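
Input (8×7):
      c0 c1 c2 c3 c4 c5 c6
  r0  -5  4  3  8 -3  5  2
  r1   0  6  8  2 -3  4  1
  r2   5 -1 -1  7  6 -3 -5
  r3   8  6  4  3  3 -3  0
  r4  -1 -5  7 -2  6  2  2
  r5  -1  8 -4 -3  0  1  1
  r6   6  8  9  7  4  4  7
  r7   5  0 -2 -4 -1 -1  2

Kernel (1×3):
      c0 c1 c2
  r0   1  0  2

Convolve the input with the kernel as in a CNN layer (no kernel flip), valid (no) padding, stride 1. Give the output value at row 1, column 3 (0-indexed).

10

The receptive field on the input at this output position is [2 -3 4]. Elementwise product with the kernel and sum: 2·1 + 4·2.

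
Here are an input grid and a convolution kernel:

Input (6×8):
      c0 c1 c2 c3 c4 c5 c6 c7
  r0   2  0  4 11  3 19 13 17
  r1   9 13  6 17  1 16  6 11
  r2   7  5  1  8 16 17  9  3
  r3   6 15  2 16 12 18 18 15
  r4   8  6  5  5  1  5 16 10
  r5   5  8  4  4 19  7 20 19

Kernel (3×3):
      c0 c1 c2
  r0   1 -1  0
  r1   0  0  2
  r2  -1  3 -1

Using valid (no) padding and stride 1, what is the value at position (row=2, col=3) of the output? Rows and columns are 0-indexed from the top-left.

The receptive field on the input at this output position is [8 16 17 / 16 12 18 / 5 1 5]. Elementwise product with the kernel and sum: 8·1 + 16·-1 + 18·2 + 5·-1 + 1·3 + 5·-1.

21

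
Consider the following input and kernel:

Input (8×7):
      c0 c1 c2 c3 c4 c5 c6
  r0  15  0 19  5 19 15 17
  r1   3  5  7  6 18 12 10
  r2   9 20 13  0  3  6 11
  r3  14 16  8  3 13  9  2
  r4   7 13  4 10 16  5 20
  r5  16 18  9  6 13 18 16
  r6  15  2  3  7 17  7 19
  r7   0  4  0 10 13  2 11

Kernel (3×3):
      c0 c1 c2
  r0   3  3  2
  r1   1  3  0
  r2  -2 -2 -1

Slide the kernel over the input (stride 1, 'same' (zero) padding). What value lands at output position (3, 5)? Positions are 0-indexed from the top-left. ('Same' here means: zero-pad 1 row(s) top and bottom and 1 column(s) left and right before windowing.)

The receptive field on the zero-padded input at this output position is [3 6 11 / 13 9 2 / 16 5 20]. Elementwise product with the kernel and sum: 3·3 + 6·3 + 11·2 + 13·1 + 9·3 + 16·-2 + 5·-2 + 20·-1.

27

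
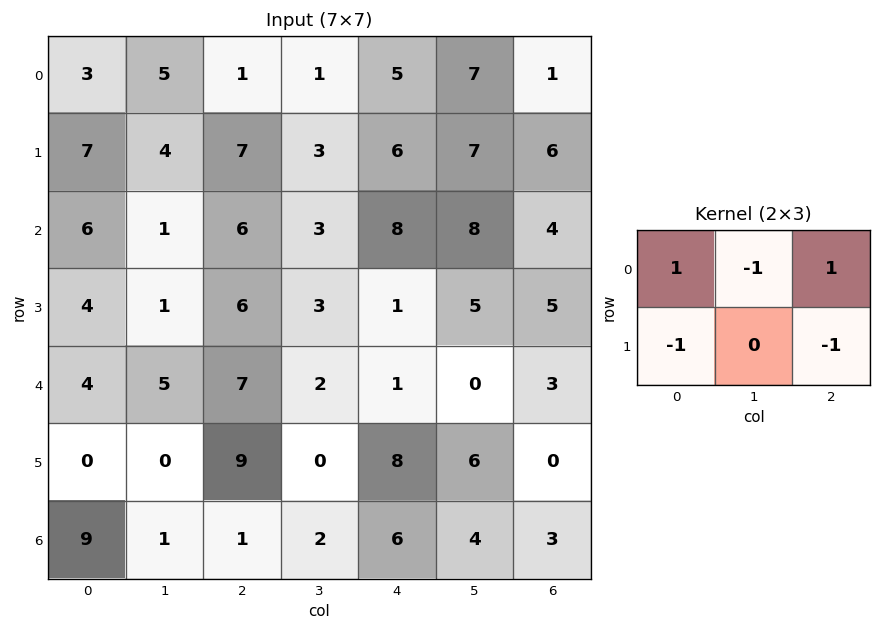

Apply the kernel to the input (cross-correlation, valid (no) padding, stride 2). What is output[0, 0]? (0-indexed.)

The receptive field on the input at this output position is [3 5 1 / 7 4 7]. Elementwise product with the kernel and sum: 3·1 + 5·-1 + 1·1 + 7·-1 + 7·-1.

-15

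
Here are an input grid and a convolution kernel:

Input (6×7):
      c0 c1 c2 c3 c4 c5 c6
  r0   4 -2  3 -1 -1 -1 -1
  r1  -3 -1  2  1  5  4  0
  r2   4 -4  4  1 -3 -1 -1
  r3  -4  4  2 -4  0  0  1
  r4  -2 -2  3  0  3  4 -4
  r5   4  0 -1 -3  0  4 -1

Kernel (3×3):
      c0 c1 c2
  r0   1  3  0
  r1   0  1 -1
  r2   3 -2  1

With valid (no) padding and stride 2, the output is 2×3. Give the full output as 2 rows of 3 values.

19 3 -8
-5 15 -10

Output[0,0]: The receptive field on the input at this output position is [4 -2 3 / -3 -1 2 / 4 -4 4]. Elementwise product with the kernel and sum: 4·1 + -2·3 + -1·1 + 2·-1 + 4·3 + -4·-2 + 4·1.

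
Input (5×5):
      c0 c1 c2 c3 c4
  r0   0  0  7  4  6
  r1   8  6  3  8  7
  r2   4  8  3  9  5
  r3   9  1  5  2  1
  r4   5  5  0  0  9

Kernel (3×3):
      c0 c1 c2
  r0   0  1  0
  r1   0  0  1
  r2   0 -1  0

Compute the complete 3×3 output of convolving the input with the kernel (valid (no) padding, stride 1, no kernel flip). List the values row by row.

-5 12 2
8 7 11
8 5 10

Output[0,0]: The receptive field on the input at this output position is [0 0 7 / 8 6 3 / 4 8 3]. Elementwise product with the kernel and sum: 0·1 + 3·1 + 8·-1.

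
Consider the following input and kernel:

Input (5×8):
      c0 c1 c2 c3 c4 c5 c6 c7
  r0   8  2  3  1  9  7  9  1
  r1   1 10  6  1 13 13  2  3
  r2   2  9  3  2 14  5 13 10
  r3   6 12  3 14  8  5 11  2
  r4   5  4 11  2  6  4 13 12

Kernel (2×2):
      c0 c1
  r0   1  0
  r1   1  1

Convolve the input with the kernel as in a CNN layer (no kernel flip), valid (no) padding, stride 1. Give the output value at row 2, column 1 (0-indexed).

The receptive field on the input at this output position is [9 3 / 12 3]. Elementwise product with the kernel and sum: 9·1 + 12·1 + 3·1.

24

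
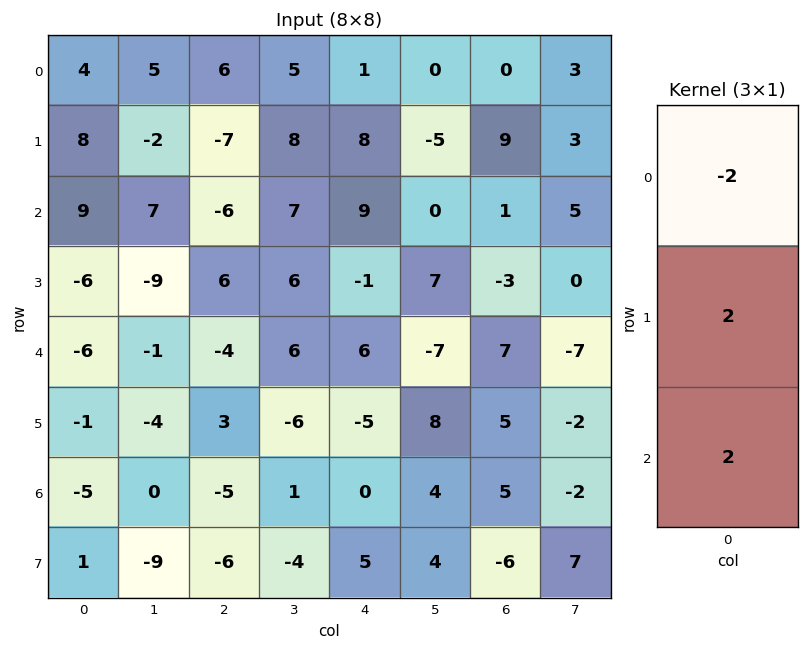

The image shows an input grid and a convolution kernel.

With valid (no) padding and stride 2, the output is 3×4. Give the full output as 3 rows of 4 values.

26 -38 32 20
-42 16 -8 6
0 4 -22 6

Output[0,0]: The receptive field on the input at this output position is [4 / 8 / 9]. Elementwise product with the kernel and sum: 4·-2 + 8·2 + 9·2.
Output[0,1]: The receptive field on the input at this output position is [6 / -7 / -6]. Elementwise product with the kernel and sum: 6·-2 + -7·2 + -6·2.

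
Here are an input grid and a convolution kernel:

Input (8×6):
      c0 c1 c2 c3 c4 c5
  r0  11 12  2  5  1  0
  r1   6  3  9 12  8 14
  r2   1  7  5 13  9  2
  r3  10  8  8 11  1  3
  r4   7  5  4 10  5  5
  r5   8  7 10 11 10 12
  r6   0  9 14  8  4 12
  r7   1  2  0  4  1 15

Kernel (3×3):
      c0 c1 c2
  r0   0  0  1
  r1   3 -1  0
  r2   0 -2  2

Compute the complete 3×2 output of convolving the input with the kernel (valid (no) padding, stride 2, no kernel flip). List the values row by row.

Output[0,0]: The receptive field on the input at this output position is [11 12 2 / 6 3 9 / 1 7 5]. Elementwise product with the kernel and sum: 2·1 + 6·3 + 3·-1 + 7·-2 + 5·2.

13 8
25 12
31 16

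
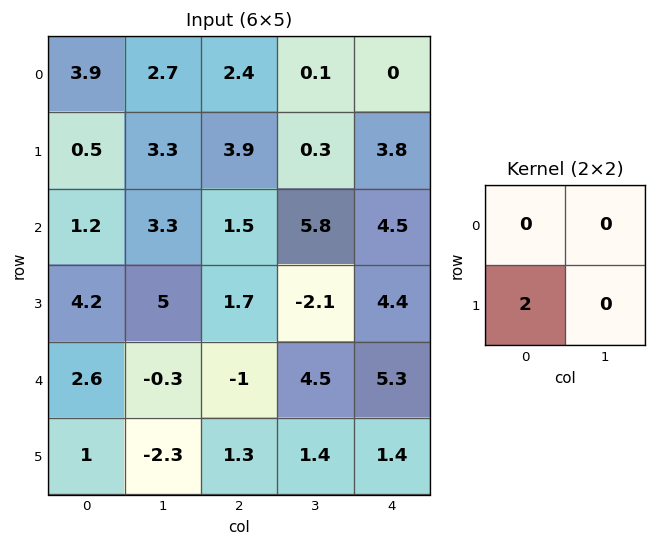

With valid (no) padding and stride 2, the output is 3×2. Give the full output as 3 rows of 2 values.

Output[0,0]: The receptive field on the input at this output position is [3.9 2.7 / 0.5 3.3]. Elementwise product with the kernel and sum: 0.5·2.

1 7.8
8.4 3.4
2 2.6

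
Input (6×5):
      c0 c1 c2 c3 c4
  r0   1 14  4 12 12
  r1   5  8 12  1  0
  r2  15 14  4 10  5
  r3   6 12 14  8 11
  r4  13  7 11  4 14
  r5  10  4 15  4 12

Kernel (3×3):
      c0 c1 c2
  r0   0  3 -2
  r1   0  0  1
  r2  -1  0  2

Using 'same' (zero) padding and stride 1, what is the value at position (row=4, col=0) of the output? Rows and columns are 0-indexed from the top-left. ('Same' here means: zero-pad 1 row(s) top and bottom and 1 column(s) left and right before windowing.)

9

The receptive field on the zero-padded input at this output position is [0 6 12 / 0 13 7 / 0 10 4]. Elementwise product with the kernel and sum: 6·3 + 12·-2 + 7·1 + 0·-1 + 4·2.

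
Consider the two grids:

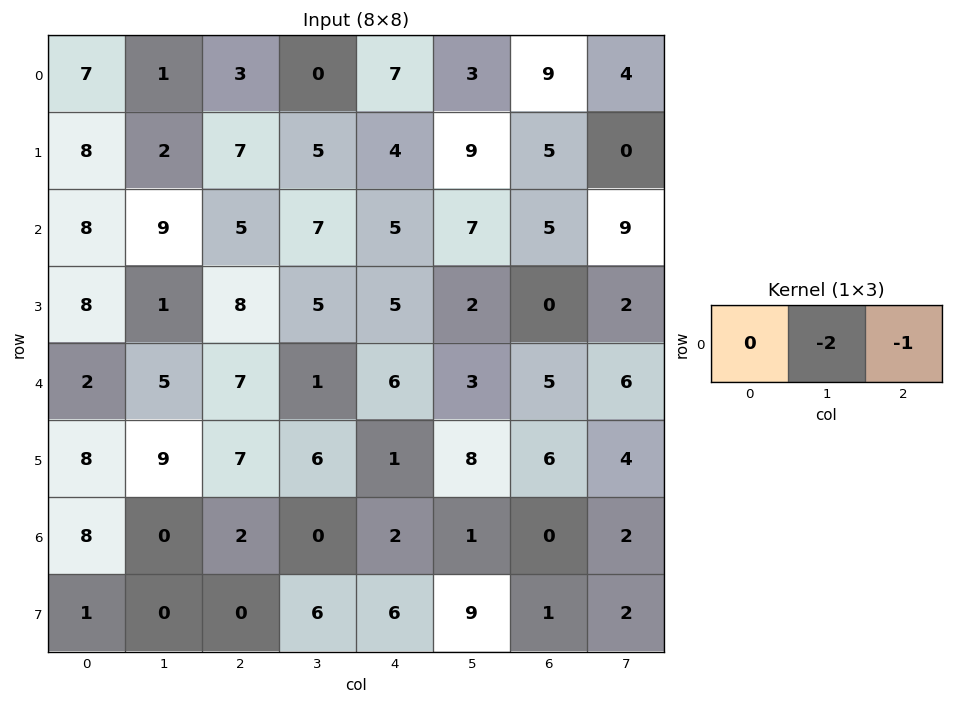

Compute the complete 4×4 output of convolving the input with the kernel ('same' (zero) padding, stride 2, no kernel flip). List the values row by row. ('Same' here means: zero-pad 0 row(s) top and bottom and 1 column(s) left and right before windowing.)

-15 -6 -17 -22
-25 -17 -17 -19
-9 -15 -15 -16
-16 -4 -5 -2

Output[0,0]: The receptive field on the zero-padded input at this output position is [0 7 1]. Elementwise product with the kernel and sum: 7·-2 + 1·-1.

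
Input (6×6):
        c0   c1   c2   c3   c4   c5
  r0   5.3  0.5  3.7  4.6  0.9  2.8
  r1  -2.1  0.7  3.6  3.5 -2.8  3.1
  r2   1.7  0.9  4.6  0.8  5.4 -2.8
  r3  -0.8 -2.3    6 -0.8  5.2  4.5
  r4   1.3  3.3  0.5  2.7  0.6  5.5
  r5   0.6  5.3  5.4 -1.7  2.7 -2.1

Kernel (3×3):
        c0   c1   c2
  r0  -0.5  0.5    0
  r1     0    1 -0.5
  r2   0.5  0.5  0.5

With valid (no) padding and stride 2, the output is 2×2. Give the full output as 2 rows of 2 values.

0.1 10.75
-3.15 -3.4

Output[0,0]: The receptive field on the input at this output position is [5.3 0.5 3.7 / -2.1 0.7 3.6 / 1.7 0.9 4.6]. Elementwise product with the kernel and sum: 5.3·-0.5 + 0.5·0.5 + 0.7·1 + 3.6·-0.5 + 1.7·0.5 + 0.9·0.5 + 4.6·0.5.
Output[0,1]: The receptive field on the input at this output position is [3.7 4.6 0.9 / 3.6 3.5 -2.8 / 4.6 0.8 5.4]. Elementwise product with the kernel and sum: 3.7·-0.5 + 4.6·0.5 + 3.5·1 + -2.8·-0.5 + 4.6·0.5 + 0.8·0.5 + 5.4·0.5.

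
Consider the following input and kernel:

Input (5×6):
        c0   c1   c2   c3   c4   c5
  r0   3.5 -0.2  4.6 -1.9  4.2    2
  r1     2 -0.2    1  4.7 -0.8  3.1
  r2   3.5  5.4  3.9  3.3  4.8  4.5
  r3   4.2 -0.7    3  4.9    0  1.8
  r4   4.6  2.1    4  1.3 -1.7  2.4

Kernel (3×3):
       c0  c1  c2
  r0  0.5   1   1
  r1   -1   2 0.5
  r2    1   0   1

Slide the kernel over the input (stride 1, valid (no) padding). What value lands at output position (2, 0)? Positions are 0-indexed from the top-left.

The receptive field on the input at this output position is [3.5 5.4 3.9 / 4.2 -0.7 3 / 4.6 2.1 4]. Elementwise product with the kernel and sum: 3.5·0.5 + 5.4·1 + 3.9·1 + 4.2·-1 + -0.7·2 + 3·0.5 + 4.6·1 + 4·1.

15.55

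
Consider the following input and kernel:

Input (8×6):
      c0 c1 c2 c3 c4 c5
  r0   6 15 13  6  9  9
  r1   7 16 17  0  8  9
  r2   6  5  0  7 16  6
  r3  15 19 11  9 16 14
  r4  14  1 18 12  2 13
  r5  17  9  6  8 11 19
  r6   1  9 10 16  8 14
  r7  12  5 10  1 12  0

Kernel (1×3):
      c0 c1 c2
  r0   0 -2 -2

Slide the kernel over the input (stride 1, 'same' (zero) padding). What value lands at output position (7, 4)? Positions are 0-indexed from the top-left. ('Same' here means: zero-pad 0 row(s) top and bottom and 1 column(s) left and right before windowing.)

-24

The receptive field on the zero-padded input at this output position is [1 12 0]. Elementwise product with the kernel and sum: 12·-2 + 0·-2.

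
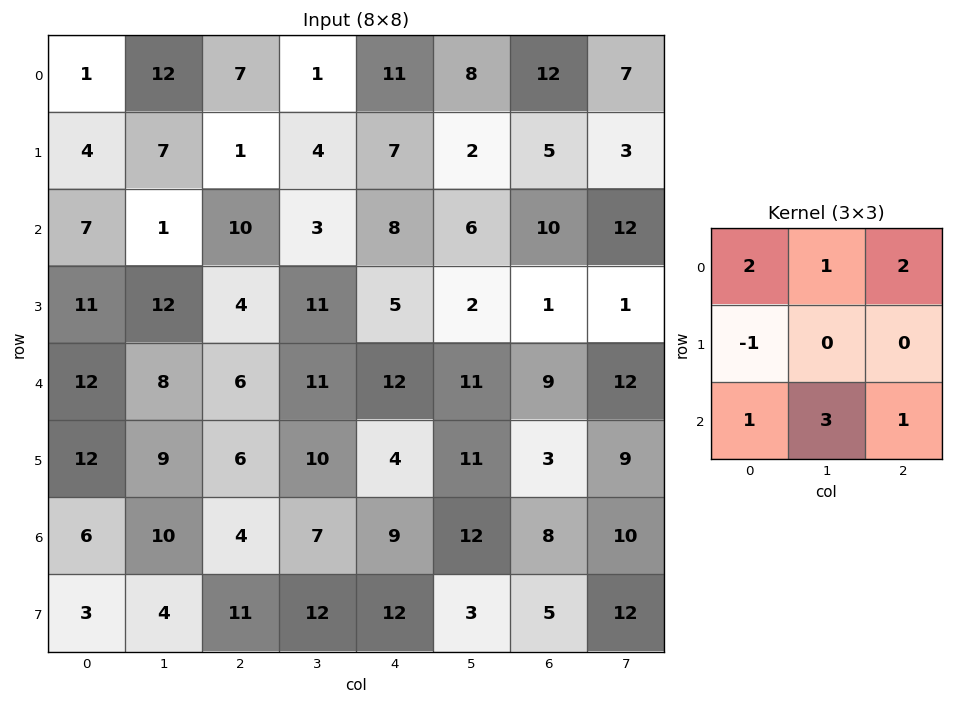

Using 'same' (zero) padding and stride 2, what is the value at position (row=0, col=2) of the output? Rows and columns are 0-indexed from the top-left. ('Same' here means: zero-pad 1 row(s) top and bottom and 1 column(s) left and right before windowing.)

The receptive field on the zero-padded input at this output position is [0 0 0 / 1 11 8 / 4 7 2]. Elementwise product with the kernel and sum: 0·2 + 0·1 + 0·2 + 1·-1 + 4·1 + 7·3 + 2·1.

26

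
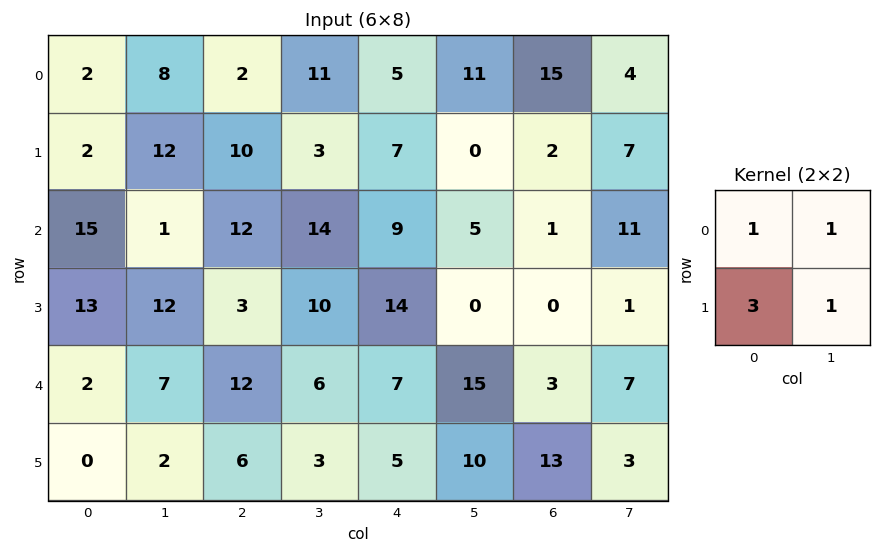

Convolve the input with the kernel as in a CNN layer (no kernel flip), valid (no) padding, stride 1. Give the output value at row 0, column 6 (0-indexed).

32

The receptive field on the input at this output position is [15 4 / 2 7]. Elementwise product with the kernel and sum: 15·1 + 4·1 + 2·3 + 7·1.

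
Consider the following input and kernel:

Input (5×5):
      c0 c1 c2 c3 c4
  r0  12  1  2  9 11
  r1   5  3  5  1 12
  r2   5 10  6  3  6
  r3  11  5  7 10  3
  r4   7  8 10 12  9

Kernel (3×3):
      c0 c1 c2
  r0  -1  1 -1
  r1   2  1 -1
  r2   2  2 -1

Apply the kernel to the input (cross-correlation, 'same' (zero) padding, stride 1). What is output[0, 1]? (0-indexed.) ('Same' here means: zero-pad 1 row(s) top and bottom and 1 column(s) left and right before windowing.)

34

The receptive field on the zero-padded input at this output position is [0 0 0 / 12 1 2 / 5 3 5]. Elementwise product with the kernel and sum: 0·-1 + 0·1 + 0·-1 + 12·2 + 1·1 + 2·-1 + 5·2 + 3·2 + 5·-1.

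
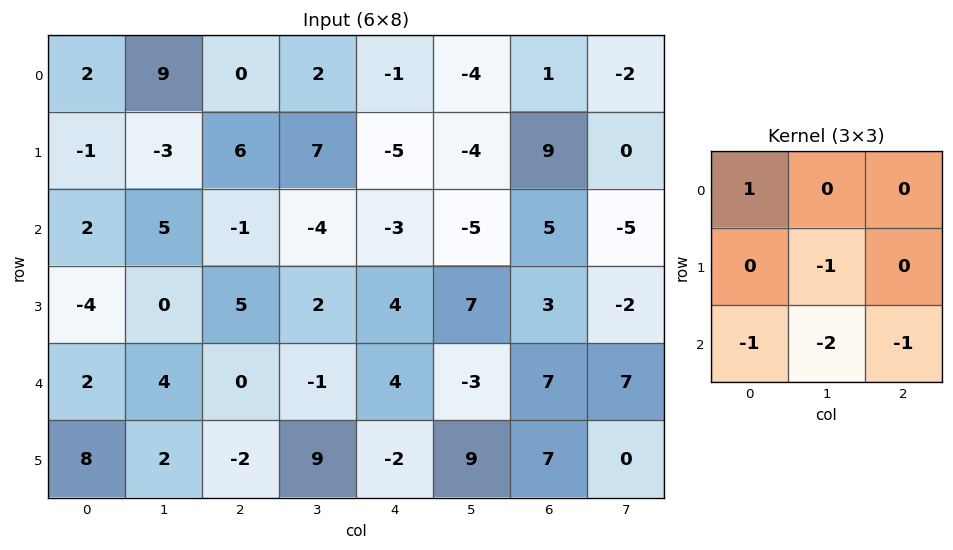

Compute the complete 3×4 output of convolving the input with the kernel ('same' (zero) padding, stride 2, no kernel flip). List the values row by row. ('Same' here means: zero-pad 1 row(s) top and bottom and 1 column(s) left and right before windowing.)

Output[0,0]: The receptive field on the zero-padded input at this output position is [0 0 0 / 0 2 9 / 0 -1 -3]. Elementwise product with the kernel and sum: 0·1 + 2·-1 + 0·-1 + -1·-2 + -3·-1.

3 -16 8 -15
6 -14 -7 -20
-20 -7 -16 -23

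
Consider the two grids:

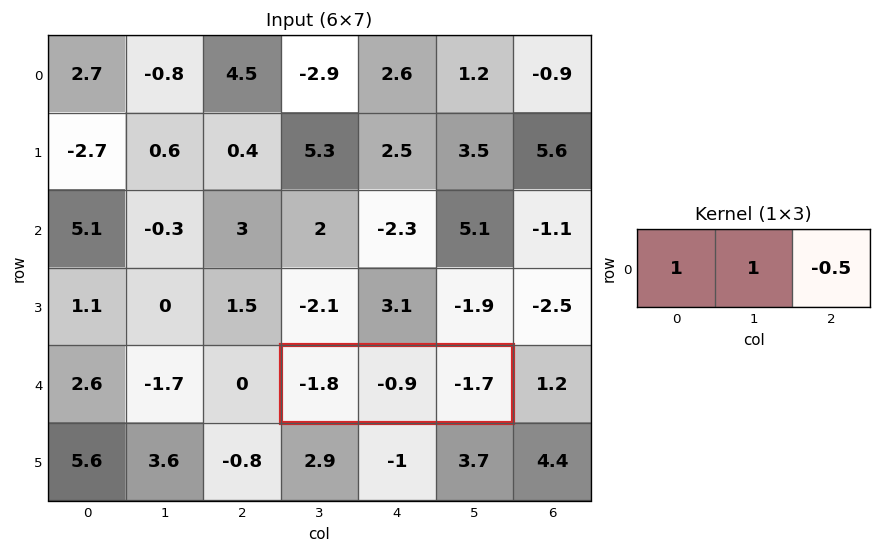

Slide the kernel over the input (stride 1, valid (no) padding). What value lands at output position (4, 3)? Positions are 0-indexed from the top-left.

The receptive field on the input at this output position is [-1.8 -0.9 -1.7]. Elementwise product with the kernel and sum: -1.8·1 + -0.9·1 + -1.7·-0.5.

-1.85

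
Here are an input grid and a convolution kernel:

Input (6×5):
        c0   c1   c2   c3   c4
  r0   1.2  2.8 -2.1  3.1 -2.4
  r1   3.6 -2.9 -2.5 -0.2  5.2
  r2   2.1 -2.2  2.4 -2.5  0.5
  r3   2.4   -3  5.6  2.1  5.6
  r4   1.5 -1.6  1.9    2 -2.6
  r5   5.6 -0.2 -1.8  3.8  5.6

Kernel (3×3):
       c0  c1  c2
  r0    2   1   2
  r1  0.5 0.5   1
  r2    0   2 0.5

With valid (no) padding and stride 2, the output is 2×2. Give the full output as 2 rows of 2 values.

-4.35 -6.8
9.85 15.45

Output[0,0]: The receptive field on the input at this output position is [1.2 2.8 -2.1 / 3.6 -2.9 -2.5 / 2.1 -2.2 2.4]. Elementwise product with the kernel and sum: 1.2·2 + 2.8·1 + -2.1·2 + 3.6·0.5 + -2.9·0.5 + -2.5·1 + -2.2·2 + 2.4·0.5.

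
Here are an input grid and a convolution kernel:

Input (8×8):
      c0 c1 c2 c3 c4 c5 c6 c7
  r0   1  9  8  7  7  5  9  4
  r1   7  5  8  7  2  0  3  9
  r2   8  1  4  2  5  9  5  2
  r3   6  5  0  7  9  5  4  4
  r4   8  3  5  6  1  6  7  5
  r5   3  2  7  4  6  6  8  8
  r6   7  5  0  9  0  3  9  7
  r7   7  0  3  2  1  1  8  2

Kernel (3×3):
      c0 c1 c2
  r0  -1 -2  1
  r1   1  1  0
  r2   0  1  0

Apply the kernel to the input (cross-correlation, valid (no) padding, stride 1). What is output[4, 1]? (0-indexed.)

The receptive field on the input at this output position is [3 5 6 / 2 7 4 / 5 0 9]. Elementwise product with the kernel and sum: 3·-1 + 5·-2 + 6·1 + 2·1 + 7·1 + 0·1.

2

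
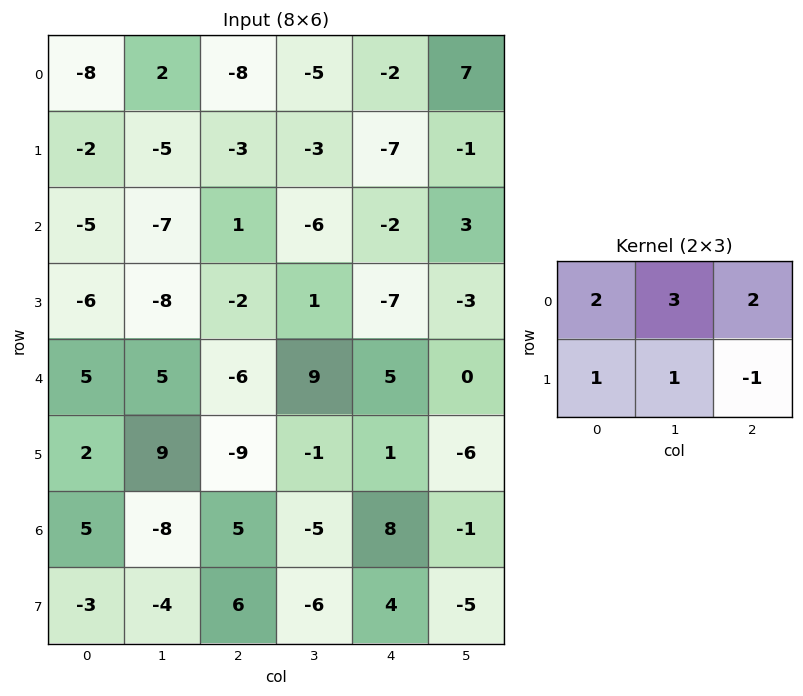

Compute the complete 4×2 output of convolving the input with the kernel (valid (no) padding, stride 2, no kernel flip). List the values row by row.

Output[0,0]: The receptive field on the input at this output position is [-8 2 -8 / -2 -5 -3]. Elementwise product with the kernel and sum: -8·2 + 2·3 + -8·2 + -2·1 + -5·1 + -3·-1.

-30 -34
-41 -14
33 14
-17 7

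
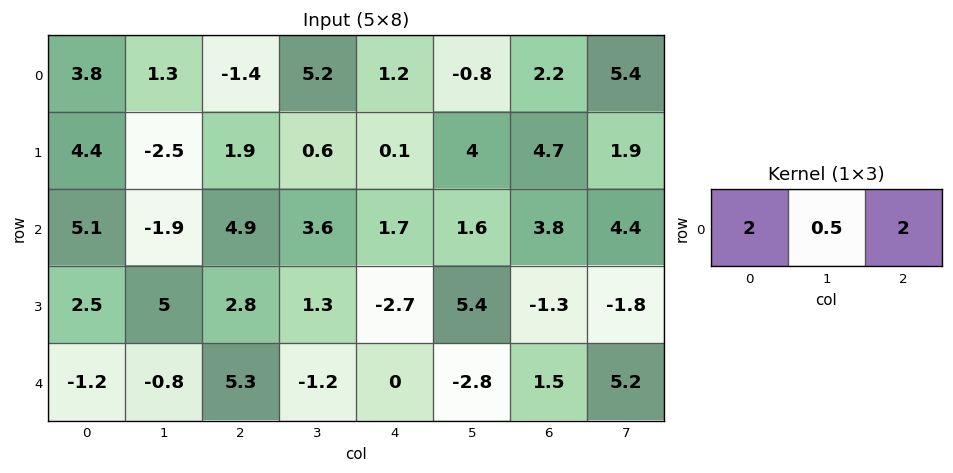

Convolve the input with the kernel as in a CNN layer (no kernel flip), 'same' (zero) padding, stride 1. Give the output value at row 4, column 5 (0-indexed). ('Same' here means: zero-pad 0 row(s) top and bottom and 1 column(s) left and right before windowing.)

The receptive field on the zero-padded input at this output position is [0 -2.8 1.5]. Elementwise product with the kernel and sum: 0·2 + -2.8·0.5 + 1.5·2.

1.6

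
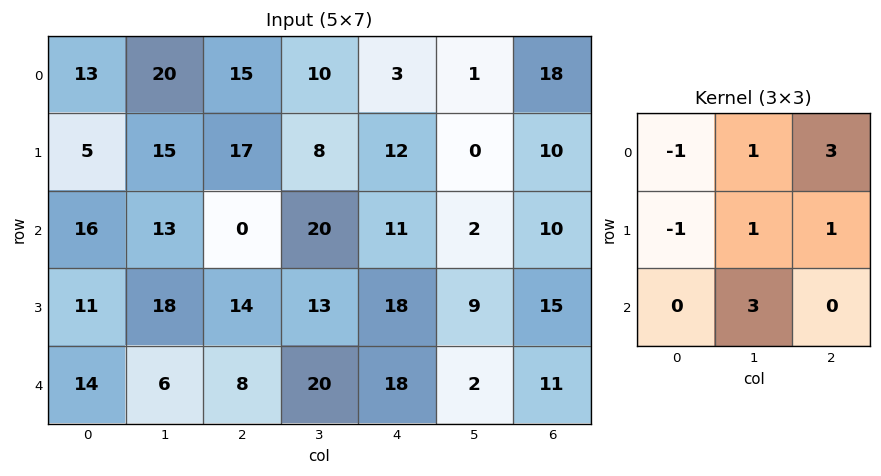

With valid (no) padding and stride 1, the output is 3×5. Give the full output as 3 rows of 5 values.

Output[0,0]: The receptive field on the input at this output position is [13 20 15 / 5 15 17 / 16 13 0]. Elementwise product with the kernel and sum: 13·-1 + 20·1 + 15·3 + 5·-1 + 15·1 + 17·1 + 13·3.

118 35 67 33 56
112 75 97 51 46
36 80 130 65 33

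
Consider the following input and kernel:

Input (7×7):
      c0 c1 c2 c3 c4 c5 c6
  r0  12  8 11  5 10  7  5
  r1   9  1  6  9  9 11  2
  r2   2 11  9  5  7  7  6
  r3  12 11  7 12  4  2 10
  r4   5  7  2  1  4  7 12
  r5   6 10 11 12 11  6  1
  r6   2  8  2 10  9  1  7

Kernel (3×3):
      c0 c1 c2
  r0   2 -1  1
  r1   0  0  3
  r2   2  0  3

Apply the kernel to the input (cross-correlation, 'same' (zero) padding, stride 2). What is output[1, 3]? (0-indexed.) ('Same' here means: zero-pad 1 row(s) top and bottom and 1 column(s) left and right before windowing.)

24

The receptive field on the zero-padded input at this output position is [11 2 0 / 7 6 0 / 2 10 0]. Elementwise product with the kernel and sum: 11·2 + 2·-1 + 0·1 + 0·3 + 2·2 + 0·3.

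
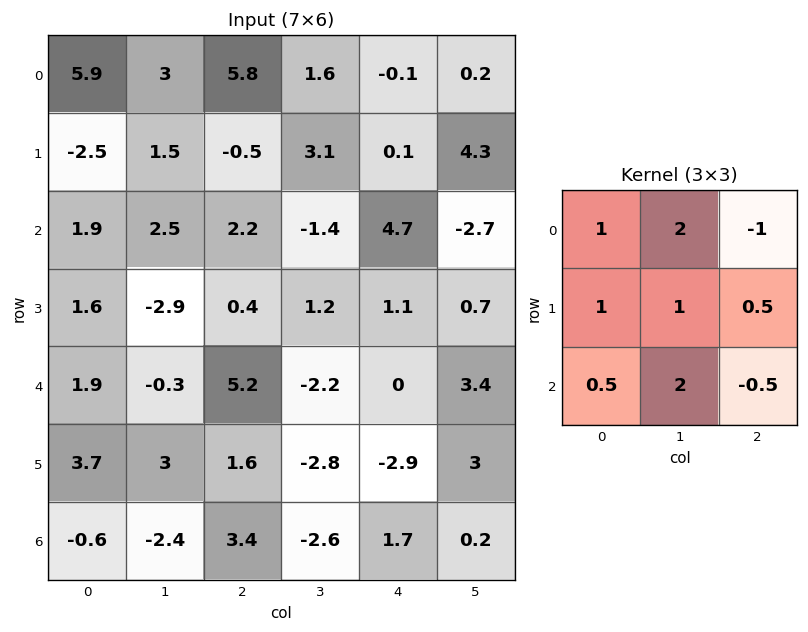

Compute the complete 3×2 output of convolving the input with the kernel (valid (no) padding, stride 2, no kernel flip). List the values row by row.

Output[0,0]: The receptive field on the input at this output position is [5.9 3 5.8 / -2.5 1.5 -0.5 / 1.9 2.5 2.2]. Elementwise product with the kernel and sum: 5.9·1 + 3·2 + 5.8·-1 + -2.5·1 + 1.5·1 + -0.5·0.5 + 1.9·0.5 + 2.5·2 + 2.2·-0.5.

9.7 7.7
1.35 -4.95
-3.2 -6.2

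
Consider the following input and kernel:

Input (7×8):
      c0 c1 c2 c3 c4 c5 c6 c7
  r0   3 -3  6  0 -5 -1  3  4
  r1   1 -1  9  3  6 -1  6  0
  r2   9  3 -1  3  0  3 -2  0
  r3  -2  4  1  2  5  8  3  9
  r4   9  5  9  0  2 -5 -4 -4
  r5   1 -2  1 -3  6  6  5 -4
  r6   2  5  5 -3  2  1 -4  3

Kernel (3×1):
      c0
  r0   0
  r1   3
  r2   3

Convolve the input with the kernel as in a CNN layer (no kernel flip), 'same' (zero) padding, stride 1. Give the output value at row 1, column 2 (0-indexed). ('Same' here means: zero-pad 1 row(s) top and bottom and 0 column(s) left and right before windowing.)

The receptive field on the zero-padded input at this output position is [6 / 9 / -1]. Elementwise product with the kernel and sum: 9·3 + -1·3.

24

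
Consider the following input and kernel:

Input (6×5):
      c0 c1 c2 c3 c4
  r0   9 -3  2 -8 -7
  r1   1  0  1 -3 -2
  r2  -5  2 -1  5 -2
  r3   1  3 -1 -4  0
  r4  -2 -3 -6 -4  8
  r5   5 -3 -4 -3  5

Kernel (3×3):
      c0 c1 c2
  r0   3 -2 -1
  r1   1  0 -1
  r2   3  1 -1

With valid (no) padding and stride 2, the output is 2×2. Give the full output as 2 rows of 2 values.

19 36
-19 -42

Output[0,0]: The receptive field on the input at this output position is [9 -3 2 / 1 0 1 / -5 2 -1]. Elementwise product with the kernel and sum: 9·3 + -3·-2 + 2·-1 + 1·1 + 1·-1 + -5·3 + 2·1 + -1·-1.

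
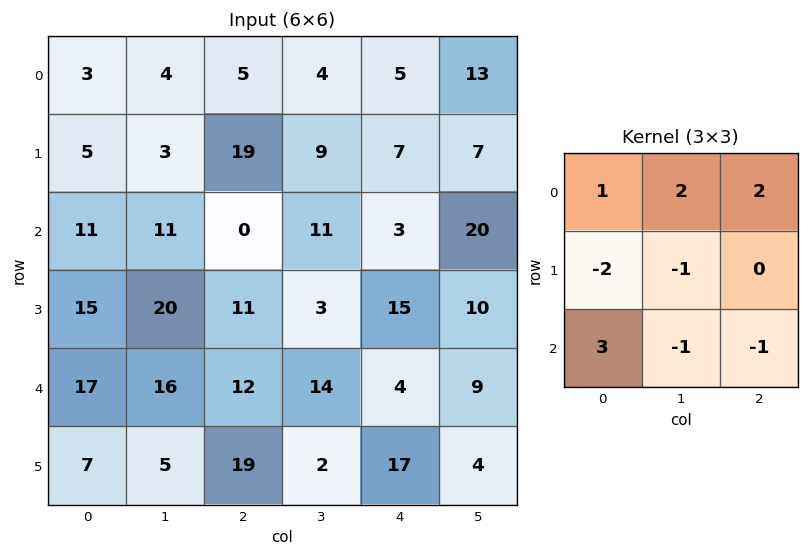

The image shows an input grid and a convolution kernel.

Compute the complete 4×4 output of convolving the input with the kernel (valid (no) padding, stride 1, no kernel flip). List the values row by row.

Output[0,0]: The receptive field on the input at this output position is [3 4 5 / 5 3 19 / 11 11 0]. Elementwise product with the kernel and sum: 3·1 + 4·2 + 5·2 + 5·-2 + 3·-1 + 11·3 + 11·-1 + 0·-1.
Output[0,1]: The receptive field on the input at this output position is [4 5 4 / 3 19 9 / 11 0 11]. Elementwise product with the kernel and sum: 4·1 + 5·2 + 4·2 + 3·-2 + 19·-1 + 11·3 + 0·-1 + 11·-1.

30 19 -38 25
30 83 55 -4
6 4 21 65
24 -2 47 6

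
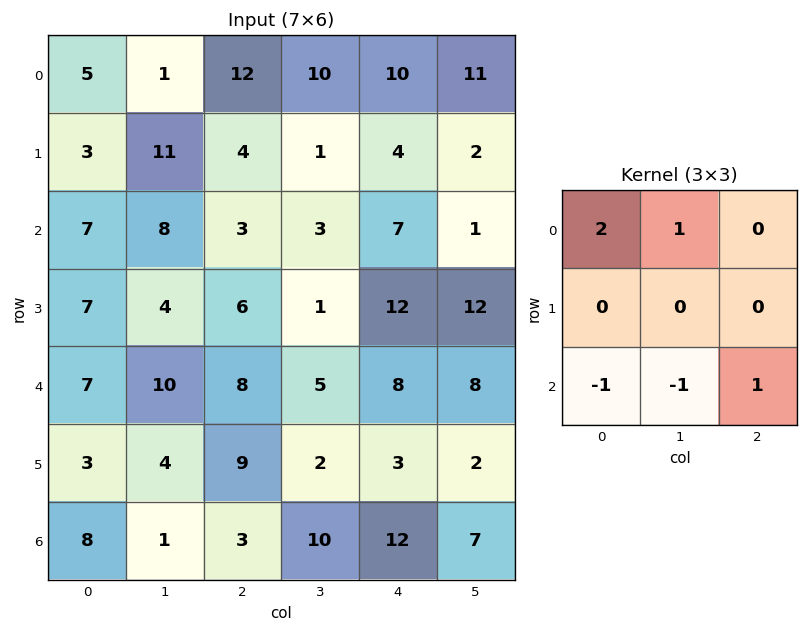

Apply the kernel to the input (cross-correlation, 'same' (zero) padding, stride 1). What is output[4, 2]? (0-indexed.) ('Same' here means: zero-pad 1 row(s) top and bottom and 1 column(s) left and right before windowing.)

The receptive field on the zero-padded input at this output position is [4 6 1 / 10 8 5 / 4 9 2]. Elementwise product with the kernel and sum: 4·2 + 6·1 + 4·-1 + 9·-1 + 2·1.

3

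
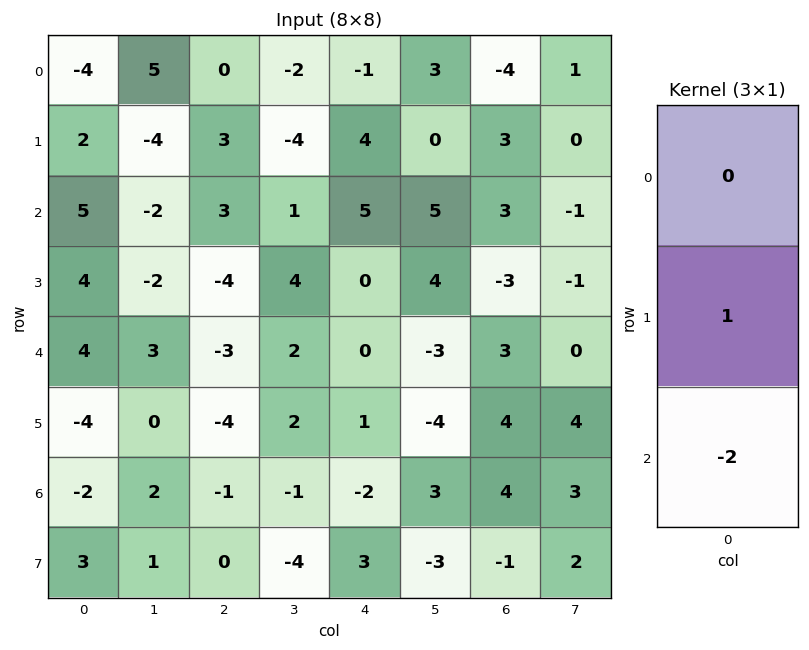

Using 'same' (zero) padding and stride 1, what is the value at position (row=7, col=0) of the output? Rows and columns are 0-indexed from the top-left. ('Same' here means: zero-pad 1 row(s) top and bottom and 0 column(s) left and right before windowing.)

The receptive field on the zero-padded input at this output position is [-2 / 3 / 0]. Elementwise product with the kernel and sum: 3·1 + 0·-2.

3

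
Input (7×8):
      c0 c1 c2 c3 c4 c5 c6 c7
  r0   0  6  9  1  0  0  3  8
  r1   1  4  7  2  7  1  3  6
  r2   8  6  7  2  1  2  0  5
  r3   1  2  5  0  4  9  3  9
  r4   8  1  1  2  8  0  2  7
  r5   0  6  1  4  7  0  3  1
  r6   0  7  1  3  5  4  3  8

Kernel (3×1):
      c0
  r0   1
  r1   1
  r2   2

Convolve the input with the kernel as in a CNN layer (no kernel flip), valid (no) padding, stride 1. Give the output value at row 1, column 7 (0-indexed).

29

The receptive field on the input at this output position is [6 / 5 / 9]. Elementwise product with the kernel and sum: 6·1 + 5·1 + 9·2.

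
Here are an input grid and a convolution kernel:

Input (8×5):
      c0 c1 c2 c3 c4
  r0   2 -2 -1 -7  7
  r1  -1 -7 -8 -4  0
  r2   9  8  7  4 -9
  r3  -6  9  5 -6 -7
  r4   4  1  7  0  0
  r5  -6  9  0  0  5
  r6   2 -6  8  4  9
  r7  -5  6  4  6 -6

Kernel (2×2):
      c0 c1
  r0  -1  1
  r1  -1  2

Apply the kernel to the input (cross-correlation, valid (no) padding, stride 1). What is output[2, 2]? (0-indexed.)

The receptive field on the input at this output position is [7 4 / 5 -6]. Elementwise product with the kernel and sum: 7·-1 + 4·1 + 5·-1 + -6·2.

-20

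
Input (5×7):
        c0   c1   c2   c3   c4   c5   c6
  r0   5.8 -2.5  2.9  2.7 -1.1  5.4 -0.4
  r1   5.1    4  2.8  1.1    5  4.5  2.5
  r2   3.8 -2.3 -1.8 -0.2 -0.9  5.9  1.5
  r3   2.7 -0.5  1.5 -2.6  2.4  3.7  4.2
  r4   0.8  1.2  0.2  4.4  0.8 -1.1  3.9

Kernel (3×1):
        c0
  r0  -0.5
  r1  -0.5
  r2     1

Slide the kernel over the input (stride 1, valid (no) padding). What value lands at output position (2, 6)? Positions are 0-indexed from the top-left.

The receptive field on the input at this output position is [1.5 / 4.2 / 3.9]. Elementwise product with the kernel and sum: 1.5·-0.5 + 4.2·-0.5 + 3.9·1.

1.05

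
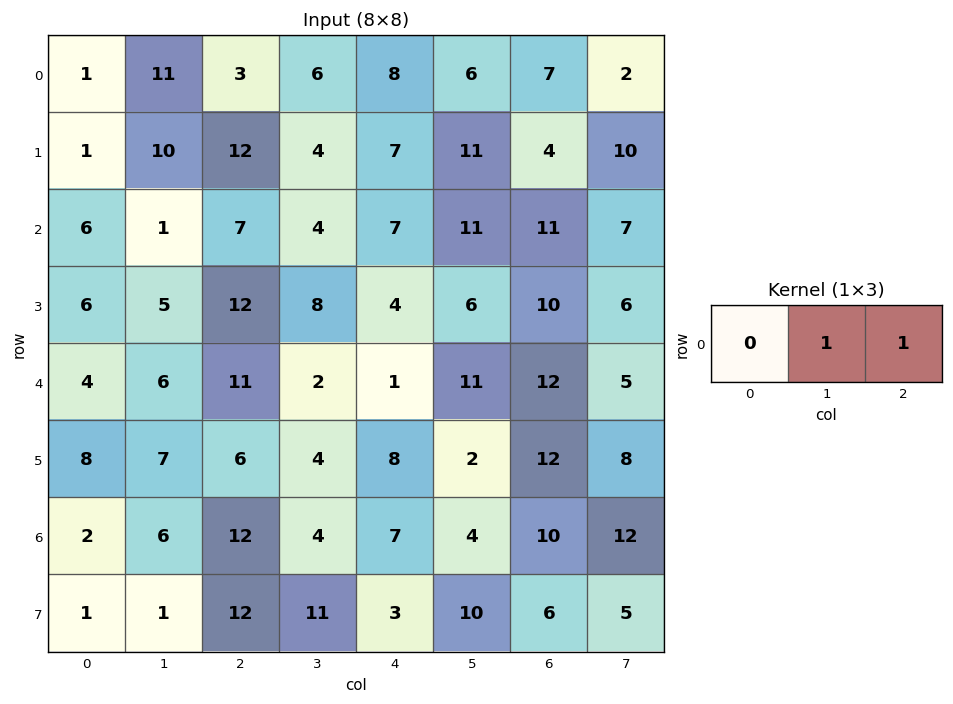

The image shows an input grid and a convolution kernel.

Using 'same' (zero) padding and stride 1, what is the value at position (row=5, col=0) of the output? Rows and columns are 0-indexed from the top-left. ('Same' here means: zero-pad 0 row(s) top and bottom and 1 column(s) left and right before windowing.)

The receptive field on the zero-padded input at this output position is [0 8 7]. Elementwise product with the kernel and sum: 8·1 + 7·1.

15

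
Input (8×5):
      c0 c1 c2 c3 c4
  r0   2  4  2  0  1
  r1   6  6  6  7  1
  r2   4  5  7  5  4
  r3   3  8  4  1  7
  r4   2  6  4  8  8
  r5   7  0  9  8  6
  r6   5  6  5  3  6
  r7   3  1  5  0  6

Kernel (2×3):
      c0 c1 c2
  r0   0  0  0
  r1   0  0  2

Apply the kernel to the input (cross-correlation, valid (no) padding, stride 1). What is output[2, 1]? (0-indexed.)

2

The receptive field on the input at this output position is [5 7 5 / 8 4 1]. Elementwise product with the kernel and sum: 1·2.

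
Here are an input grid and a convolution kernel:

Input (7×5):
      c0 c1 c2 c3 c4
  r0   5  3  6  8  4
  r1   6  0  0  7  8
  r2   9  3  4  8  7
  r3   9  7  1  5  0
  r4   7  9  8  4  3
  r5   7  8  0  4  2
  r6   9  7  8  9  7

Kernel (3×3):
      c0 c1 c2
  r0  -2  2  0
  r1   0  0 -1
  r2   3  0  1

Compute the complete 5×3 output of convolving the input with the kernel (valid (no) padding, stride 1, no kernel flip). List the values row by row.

27 16 15
12 18 10
16 28 35
9 12 7
39 24 21

Output[0,0]: The receptive field on the input at this output position is [5 3 6 / 6 0 0 / 9 3 4]. Elementwise product with the kernel and sum: 5·-2 + 3·2 + 0·-1 + 9·3 + 4·1.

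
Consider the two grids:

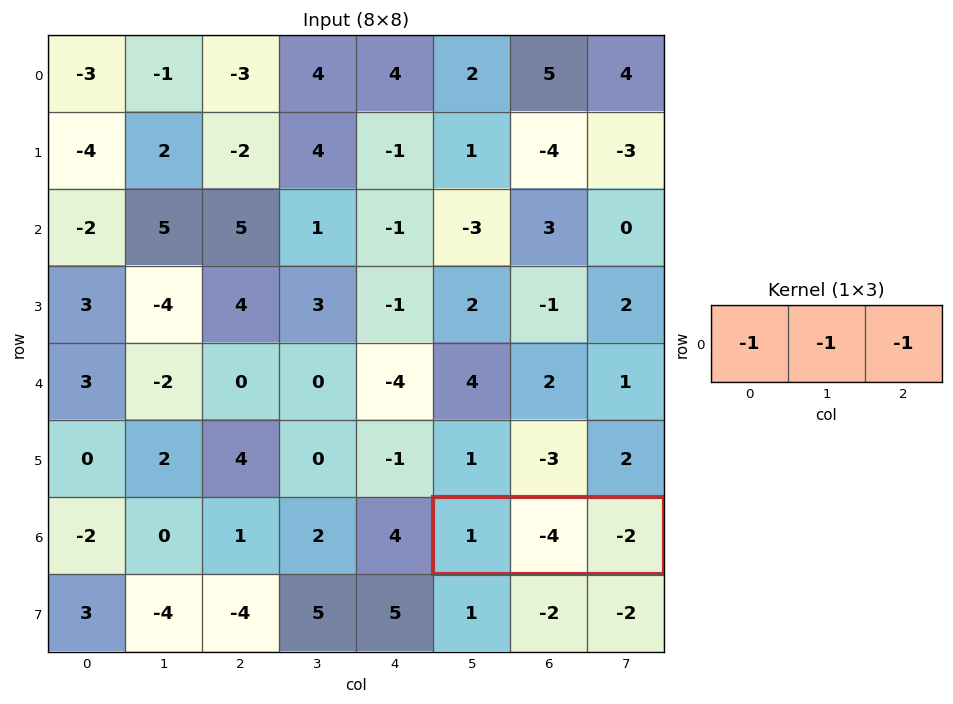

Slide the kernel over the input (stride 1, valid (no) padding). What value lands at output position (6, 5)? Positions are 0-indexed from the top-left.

The receptive field on the input at this output position is [1 -4 -2]. Elementwise product with the kernel and sum: 1·-1 + -4·-1 + -2·-1.

5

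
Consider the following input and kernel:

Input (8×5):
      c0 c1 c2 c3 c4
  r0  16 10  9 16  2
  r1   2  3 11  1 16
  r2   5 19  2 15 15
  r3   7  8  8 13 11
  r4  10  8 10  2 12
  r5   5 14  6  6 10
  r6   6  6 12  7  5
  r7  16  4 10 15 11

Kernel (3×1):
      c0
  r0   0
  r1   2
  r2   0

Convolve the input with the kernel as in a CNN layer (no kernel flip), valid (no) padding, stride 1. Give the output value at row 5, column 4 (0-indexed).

The receptive field on the input at this output position is [10 / 5 / 11]. Elementwise product with the kernel and sum: 5·2.

10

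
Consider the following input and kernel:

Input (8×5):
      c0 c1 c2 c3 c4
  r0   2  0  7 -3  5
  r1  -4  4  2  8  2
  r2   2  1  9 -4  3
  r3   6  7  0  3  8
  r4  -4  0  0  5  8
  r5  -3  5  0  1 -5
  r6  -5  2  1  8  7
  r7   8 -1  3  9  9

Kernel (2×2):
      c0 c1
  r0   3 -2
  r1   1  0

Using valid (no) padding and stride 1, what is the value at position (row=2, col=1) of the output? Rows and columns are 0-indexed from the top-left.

-8

The receptive field on the input at this output position is [1 9 / 7 0]. Elementwise product with the kernel and sum: 1·3 + 9·-2 + 7·1.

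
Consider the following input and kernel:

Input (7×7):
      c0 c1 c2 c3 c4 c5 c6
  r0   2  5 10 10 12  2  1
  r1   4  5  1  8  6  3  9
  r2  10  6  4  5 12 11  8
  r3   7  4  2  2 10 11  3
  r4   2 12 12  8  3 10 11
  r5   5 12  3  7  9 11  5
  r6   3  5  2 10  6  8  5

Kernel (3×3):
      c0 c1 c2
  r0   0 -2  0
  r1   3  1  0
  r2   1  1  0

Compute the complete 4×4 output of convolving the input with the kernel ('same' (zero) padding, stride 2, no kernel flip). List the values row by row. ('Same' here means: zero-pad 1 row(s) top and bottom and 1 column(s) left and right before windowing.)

Output[0,0]: The receptive field on the zero-padded input at this output position is [0 0 0 / 0 2 5 / 0 4 5]. Elementwise product with the kernel and sum: 0·-2 + 0·3 + 2·1 + 0·1 + 4·1.

6 31 56 19
9 26 27 37
-7 59 23 51
-7 11 18 19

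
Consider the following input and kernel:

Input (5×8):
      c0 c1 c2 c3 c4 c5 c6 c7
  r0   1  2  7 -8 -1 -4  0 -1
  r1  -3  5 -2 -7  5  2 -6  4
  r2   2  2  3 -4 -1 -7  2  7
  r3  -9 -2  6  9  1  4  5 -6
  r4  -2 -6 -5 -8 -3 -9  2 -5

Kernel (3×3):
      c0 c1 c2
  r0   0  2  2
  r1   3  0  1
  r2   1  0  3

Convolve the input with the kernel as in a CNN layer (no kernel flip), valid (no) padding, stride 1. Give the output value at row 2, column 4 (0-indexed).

The receptive field on the input at this output position is [-1 -7 2 / 1 4 5 / -3 -9 2]. Elementwise product with the kernel and sum: -7·2 + 2·2 + 1·3 + 5·1 + -3·1 + 2·3.

1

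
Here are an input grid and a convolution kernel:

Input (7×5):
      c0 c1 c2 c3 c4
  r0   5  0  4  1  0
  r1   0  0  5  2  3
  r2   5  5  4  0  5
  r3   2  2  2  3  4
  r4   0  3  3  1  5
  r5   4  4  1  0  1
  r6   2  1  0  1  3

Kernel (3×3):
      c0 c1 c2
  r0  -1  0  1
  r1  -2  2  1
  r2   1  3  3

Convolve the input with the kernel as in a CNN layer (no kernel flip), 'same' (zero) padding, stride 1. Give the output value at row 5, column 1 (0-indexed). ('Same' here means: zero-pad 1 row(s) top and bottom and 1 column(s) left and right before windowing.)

The receptive field on the zero-padded input at this output position is [0 3 3 / 4 4 1 / 2 1 0]. Elementwise product with the kernel and sum: 0·-1 + 3·1 + 4·-2 + 4·2 + 1·1 + 2·1 + 1·3 + 0·3.

9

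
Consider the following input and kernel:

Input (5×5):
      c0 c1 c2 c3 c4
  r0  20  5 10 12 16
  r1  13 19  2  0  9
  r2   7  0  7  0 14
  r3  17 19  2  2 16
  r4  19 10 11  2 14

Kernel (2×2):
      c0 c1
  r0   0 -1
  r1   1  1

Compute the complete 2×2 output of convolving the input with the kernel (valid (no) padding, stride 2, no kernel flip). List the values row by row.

27 -10
36 4

Output[0,0]: The receptive field on the input at this output position is [20 5 / 13 19]. Elementwise product with the kernel and sum: 5·-1 + 13·1 + 19·1.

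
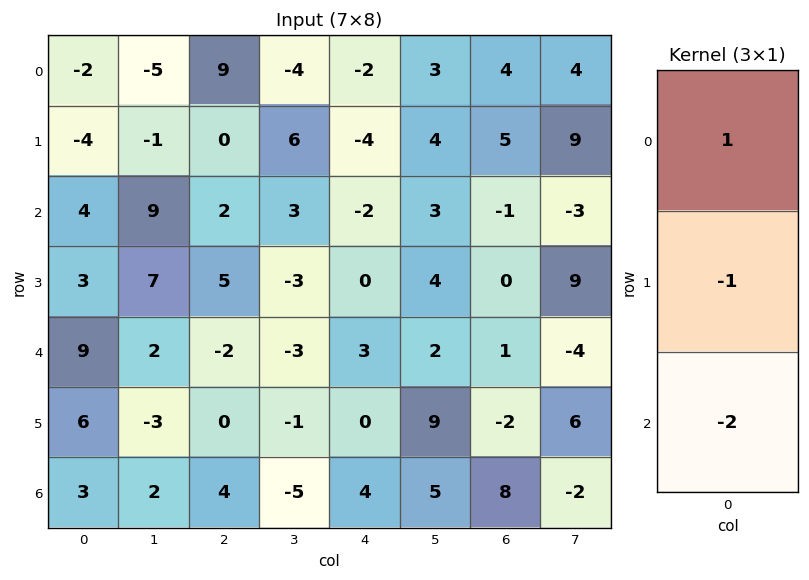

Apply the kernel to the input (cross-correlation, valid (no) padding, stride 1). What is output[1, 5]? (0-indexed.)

-7

The receptive field on the input at this output position is [4 / 3 / 4]. Elementwise product with the kernel and sum: 4·1 + 3·-1 + 4·-2.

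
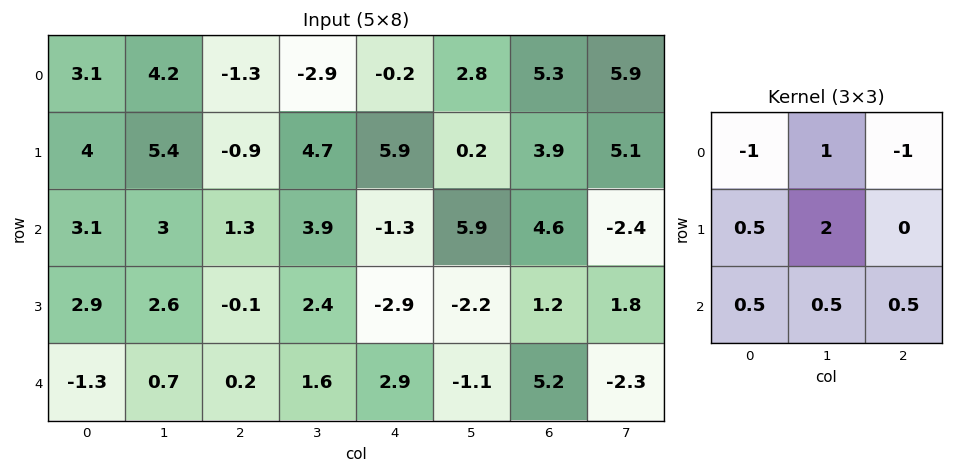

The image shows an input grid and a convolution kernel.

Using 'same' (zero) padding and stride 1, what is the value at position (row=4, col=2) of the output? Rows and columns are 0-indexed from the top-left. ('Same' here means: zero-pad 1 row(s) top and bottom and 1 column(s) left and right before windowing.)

-4.35

The receptive field on the zero-padded input at this output position is [2.6 -0.1 2.4 / 0.7 0.2 1.6 / 0 0 0]. Elementwise product with the kernel and sum: 2.6·-1 + -0.1·1 + 2.4·-1 + 0.7·0.5 + 0.2·2 + 0·0.5 + 0·0.5 + 0·0.5.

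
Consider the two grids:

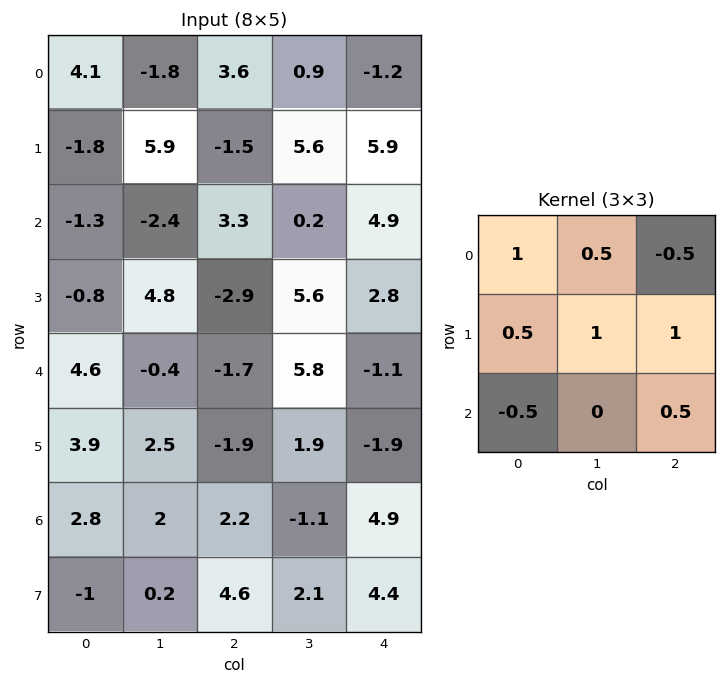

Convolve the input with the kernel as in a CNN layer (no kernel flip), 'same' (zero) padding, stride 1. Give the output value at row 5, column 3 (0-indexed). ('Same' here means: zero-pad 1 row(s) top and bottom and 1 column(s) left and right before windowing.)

The receptive field on the zero-padded input at this output position is [-1.7 5.8 -1.1 / -1.9 1.9 -1.9 / 2.2 -1.1 4.9]. Elementwise product with the kernel and sum: -1.7·1 + 5.8·0.5 + -1.1·-0.5 + -1.9·0.5 + 1.9·1 + -1.9·1 + 2.2·-0.5 + 4.9·0.5.

2.15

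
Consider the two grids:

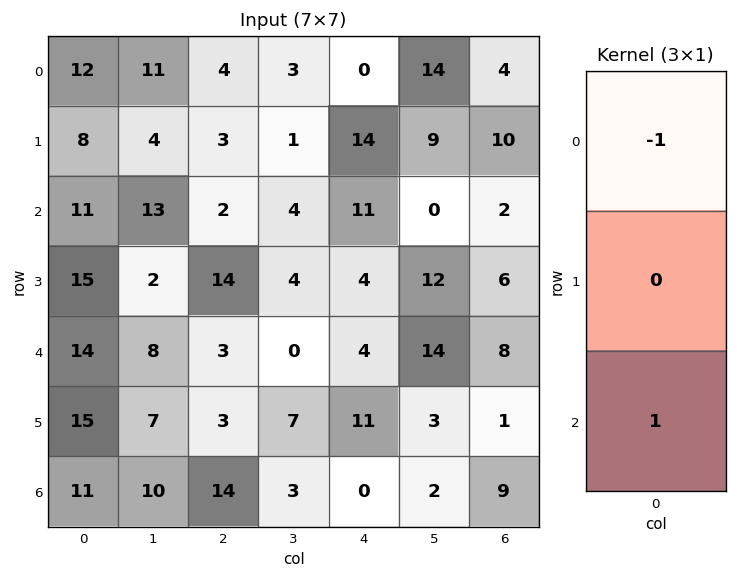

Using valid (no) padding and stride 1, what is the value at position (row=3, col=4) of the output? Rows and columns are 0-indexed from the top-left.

7

The receptive field on the input at this output position is [4 / 4 / 11]. Elementwise product with the kernel and sum: 4·-1 + 11·1.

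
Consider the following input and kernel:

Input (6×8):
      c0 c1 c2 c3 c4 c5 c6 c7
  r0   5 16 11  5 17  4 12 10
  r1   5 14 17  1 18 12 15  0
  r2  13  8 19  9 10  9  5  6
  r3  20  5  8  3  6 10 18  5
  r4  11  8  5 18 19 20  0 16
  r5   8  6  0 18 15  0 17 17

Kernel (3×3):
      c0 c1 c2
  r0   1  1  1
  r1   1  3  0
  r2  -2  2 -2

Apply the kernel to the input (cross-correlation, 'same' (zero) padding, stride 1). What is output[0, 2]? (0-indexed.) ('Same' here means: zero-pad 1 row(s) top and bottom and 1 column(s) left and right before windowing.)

53

The receptive field on the zero-padded input at this output position is [0 0 0 / 16 11 5 / 14 17 1]. Elementwise product with the kernel and sum: 0·1 + 0·1 + 0·1 + 16·1 + 11·3 + 14·-2 + 17·2 + 1·-2.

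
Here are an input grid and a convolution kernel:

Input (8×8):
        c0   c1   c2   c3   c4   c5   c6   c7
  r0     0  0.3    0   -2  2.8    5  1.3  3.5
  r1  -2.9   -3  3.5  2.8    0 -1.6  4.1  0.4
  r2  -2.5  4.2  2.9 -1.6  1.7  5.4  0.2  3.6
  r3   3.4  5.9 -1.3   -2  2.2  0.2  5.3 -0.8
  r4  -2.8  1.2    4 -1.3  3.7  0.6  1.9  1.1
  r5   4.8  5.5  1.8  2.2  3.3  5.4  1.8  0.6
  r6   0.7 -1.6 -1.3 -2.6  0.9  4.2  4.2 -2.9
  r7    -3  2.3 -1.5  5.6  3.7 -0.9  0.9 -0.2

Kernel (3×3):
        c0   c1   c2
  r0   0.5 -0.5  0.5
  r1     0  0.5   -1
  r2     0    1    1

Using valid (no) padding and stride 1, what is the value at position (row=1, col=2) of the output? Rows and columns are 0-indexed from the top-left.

-1.95

The receptive field on the input at this output position is [3.5 2.8 0 / 2.9 -1.6 1.7 / -1.3 -2 2.2]. Elementwise product with the kernel and sum: 3.5·0.5 + 2.8·-0.5 + 0·0.5 + -1.6·0.5 + 1.7·-1 + -2·1 + 2.2·1.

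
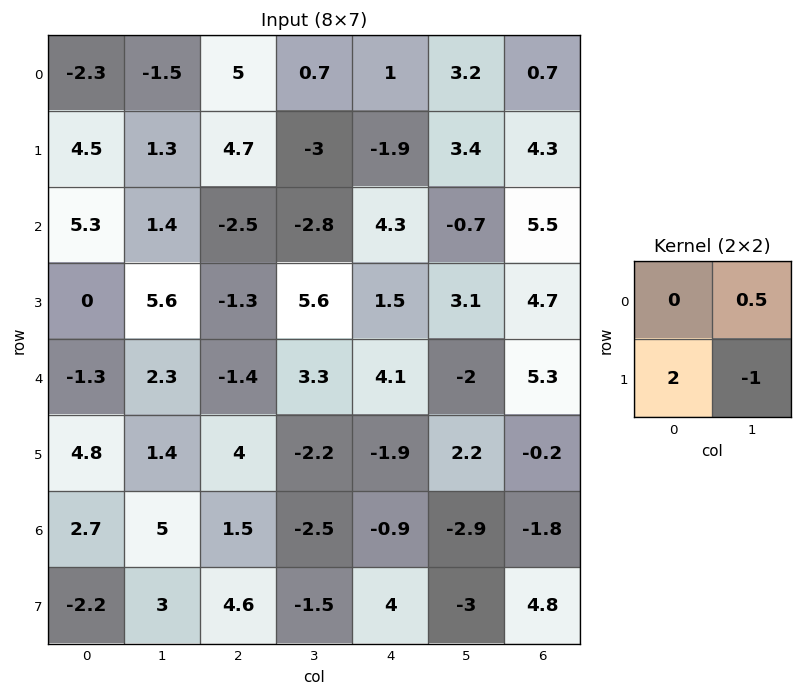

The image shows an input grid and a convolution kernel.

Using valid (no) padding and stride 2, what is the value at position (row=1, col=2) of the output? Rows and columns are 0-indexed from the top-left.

The receptive field on the input at this output position is [4.3 -0.7 / 1.5 3.1]. Elementwise product with the kernel and sum: -0.7·0.5 + 1.5·2 + 3.1·-1.

-0.45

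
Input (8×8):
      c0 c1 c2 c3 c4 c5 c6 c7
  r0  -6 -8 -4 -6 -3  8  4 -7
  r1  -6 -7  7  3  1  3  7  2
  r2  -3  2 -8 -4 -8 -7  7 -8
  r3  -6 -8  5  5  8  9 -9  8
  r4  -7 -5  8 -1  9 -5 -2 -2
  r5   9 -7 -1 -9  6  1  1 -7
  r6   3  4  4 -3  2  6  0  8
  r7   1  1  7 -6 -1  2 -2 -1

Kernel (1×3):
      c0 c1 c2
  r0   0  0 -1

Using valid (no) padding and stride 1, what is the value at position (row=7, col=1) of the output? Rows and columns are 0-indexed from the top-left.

The receptive field on the input at this output position is [1 7 -6]. Elementwise product with the kernel and sum: -6·-1.

6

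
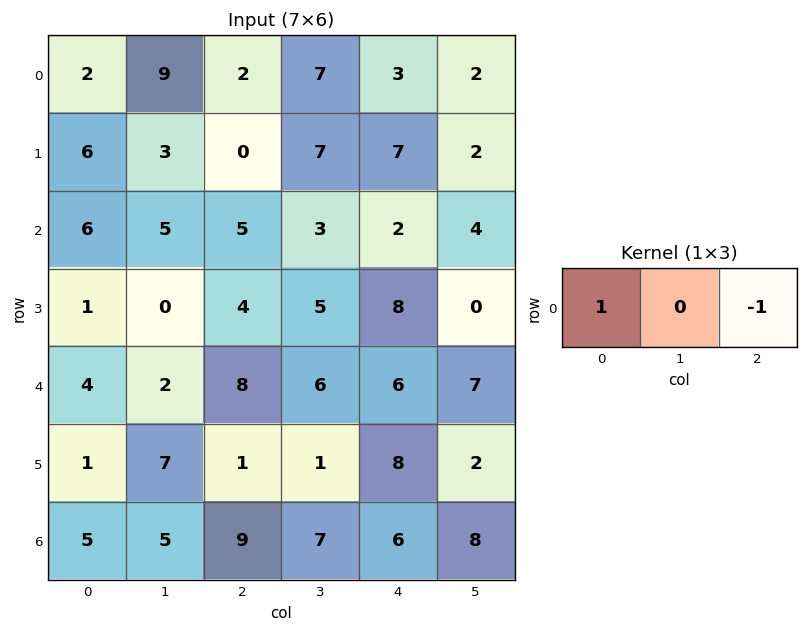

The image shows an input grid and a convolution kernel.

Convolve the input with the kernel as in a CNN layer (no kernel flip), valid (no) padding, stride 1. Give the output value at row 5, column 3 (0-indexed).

-1

The receptive field on the input at this output position is [1 8 2]. Elementwise product with the kernel and sum: 1·1 + 2·-1.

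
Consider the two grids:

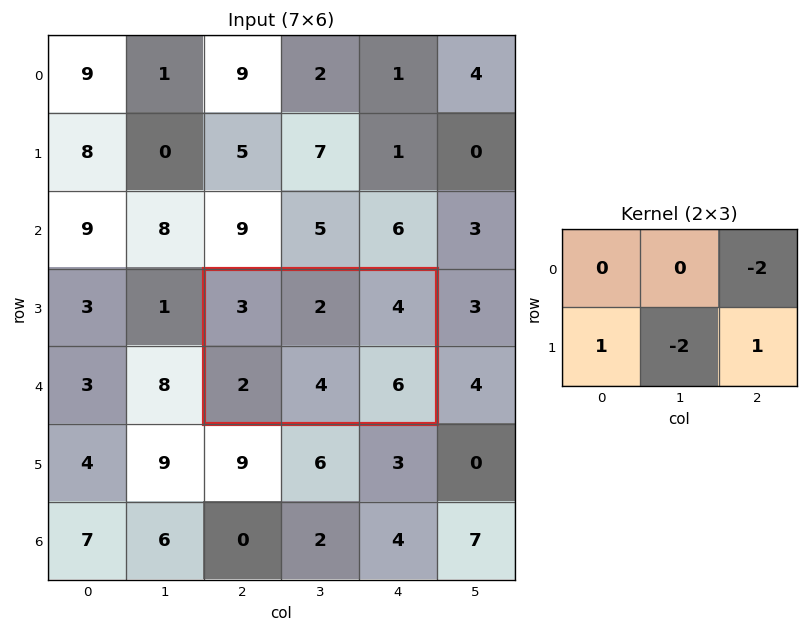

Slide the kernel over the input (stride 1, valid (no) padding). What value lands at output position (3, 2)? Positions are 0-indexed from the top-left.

The receptive field on the input at this output position is [3 2 4 / 2 4 6]. Elementwise product with the kernel and sum: 4·-2 + 2·1 + 4·-2 + 6·1.

-8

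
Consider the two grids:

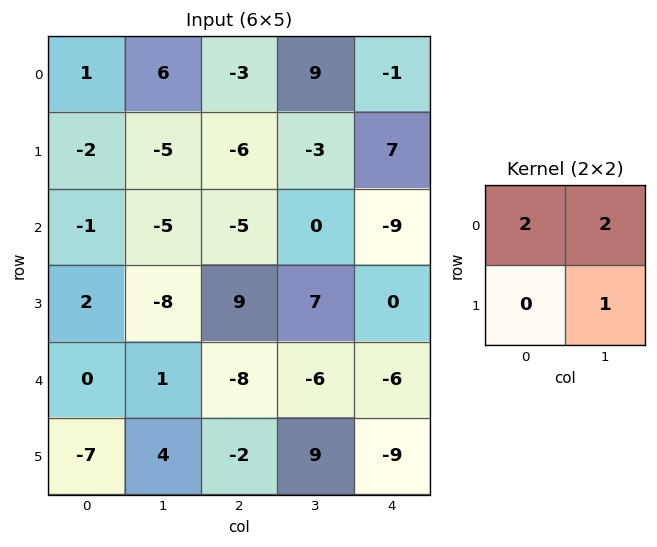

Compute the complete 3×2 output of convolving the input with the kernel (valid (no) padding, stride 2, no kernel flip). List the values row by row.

Output[0,0]: The receptive field on the input at this output position is [1 6 / -2 -5]. Elementwise product with the kernel and sum: 1·2 + 6·2 + -5·1.

9 9
-20 -3
6 -19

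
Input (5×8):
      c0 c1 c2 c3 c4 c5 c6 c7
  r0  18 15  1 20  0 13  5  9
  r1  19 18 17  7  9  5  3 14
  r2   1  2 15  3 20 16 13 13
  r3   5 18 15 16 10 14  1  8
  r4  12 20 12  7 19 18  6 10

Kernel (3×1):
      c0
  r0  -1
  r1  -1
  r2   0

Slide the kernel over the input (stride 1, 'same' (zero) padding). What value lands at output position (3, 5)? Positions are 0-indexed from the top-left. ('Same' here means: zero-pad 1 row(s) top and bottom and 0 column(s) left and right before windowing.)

-30

The receptive field on the zero-padded input at this output position is [16 / 14 / 18]. Elementwise product with the kernel and sum: 16·-1 + 14·-1.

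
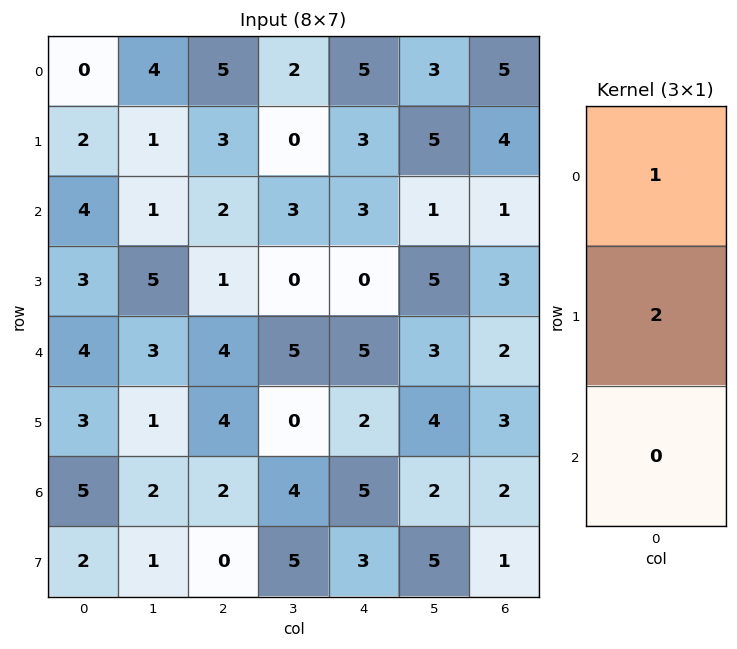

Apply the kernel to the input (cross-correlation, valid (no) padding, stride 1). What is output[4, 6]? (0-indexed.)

The receptive field on the input at this output position is [2 / 3 / 2]. Elementwise product with the kernel and sum: 2·1 + 3·2.

8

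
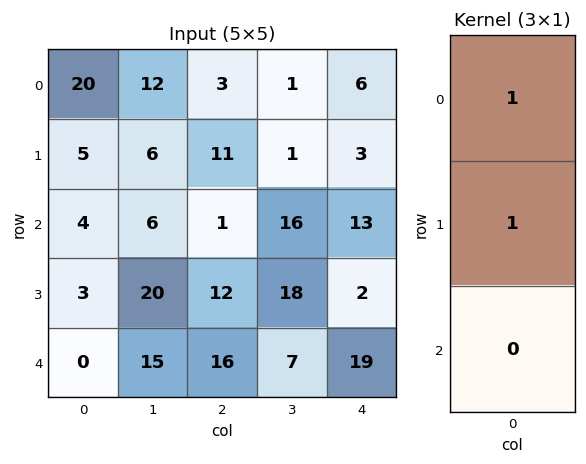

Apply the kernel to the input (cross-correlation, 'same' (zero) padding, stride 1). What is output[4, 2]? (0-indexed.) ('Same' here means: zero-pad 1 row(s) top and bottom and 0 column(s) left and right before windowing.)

The receptive field on the zero-padded input at this output position is [12 / 16 / 0]. Elementwise product with the kernel and sum: 12·1 + 16·1.

28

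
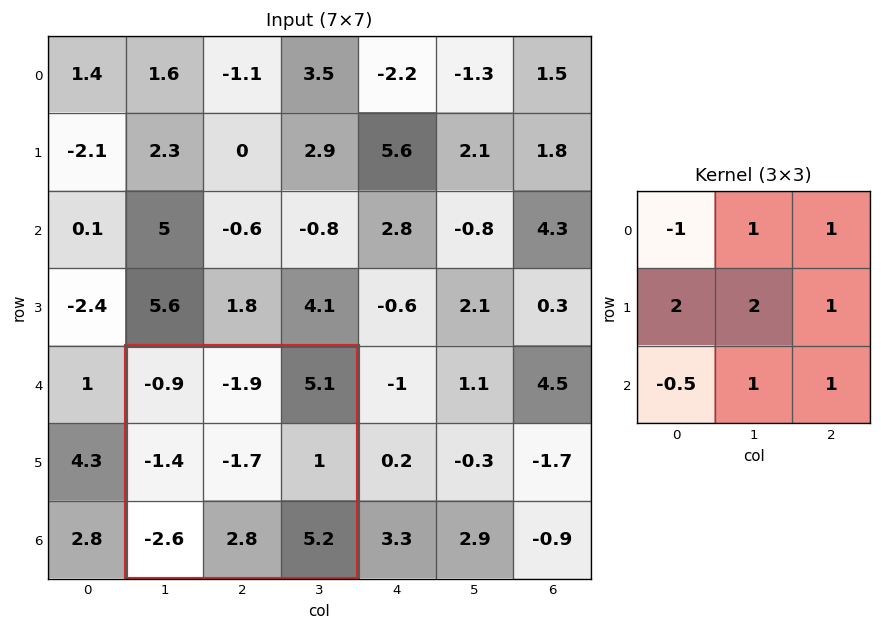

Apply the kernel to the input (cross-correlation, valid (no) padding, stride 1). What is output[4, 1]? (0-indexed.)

8.2

The receptive field on the input at this output position is [-0.9 -1.9 5.1 / -1.4 -1.7 1 / -2.6 2.8 5.2]. Elementwise product with the kernel and sum: -0.9·-1 + -1.9·1 + 5.1·1 + -1.4·2 + -1.7·2 + 1·1 + -2.6·-0.5 + 2.8·1 + 5.2·1.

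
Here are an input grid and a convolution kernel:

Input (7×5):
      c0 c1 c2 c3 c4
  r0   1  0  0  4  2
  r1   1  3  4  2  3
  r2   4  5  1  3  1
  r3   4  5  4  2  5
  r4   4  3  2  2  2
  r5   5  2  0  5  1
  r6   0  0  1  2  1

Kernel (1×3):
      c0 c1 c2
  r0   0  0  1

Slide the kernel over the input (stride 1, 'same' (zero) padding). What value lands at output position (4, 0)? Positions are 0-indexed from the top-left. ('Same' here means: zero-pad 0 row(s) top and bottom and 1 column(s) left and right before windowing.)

The receptive field on the zero-padded input at this output position is [0 4 3]. Elementwise product with the kernel and sum: 3·1.

3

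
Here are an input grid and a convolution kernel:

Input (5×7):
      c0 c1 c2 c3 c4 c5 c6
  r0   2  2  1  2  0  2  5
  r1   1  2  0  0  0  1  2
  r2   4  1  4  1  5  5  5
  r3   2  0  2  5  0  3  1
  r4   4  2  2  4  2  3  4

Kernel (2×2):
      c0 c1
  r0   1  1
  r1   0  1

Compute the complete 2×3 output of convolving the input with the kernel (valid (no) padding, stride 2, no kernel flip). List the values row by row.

6 3 3
5 10 13

Output[0,0]: The receptive field on the input at this output position is [2 2 / 1 2]. Elementwise product with the kernel and sum: 2·1 + 2·1 + 2·1.
Output[0,1]: The receptive field on the input at this output position is [1 2 / 0 0]. Elementwise product with the kernel and sum: 1·1 + 2·1 + 0·1.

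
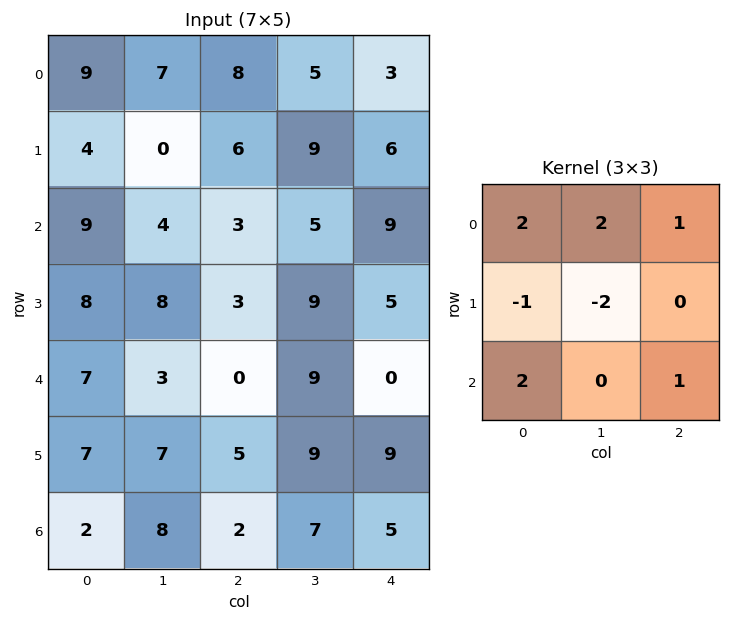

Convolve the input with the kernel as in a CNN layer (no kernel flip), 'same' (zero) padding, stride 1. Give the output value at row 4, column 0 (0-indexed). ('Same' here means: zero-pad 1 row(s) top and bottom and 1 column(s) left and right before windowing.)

17

The receptive field on the zero-padded input at this output position is [0 8 8 / 0 7 3 / 0 7 7]. Elementwise product with the kernel and sum: 0·2 + 8·2 + 8·1 + 0·-1 + 7·-2 + 0·2 + 7·1.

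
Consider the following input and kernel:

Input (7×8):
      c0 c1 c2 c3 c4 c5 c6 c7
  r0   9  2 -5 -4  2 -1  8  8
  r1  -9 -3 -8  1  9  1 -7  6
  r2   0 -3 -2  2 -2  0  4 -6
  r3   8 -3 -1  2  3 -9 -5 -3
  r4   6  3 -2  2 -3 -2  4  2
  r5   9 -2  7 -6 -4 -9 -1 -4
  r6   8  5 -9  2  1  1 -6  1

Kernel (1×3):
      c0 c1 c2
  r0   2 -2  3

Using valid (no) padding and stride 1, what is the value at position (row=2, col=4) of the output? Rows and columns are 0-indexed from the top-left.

8

The receptive field on the input at this output position is [-2 0 4]. Elementwise product with the kernel and sum: -2·2 + 0·-2 + 4·3.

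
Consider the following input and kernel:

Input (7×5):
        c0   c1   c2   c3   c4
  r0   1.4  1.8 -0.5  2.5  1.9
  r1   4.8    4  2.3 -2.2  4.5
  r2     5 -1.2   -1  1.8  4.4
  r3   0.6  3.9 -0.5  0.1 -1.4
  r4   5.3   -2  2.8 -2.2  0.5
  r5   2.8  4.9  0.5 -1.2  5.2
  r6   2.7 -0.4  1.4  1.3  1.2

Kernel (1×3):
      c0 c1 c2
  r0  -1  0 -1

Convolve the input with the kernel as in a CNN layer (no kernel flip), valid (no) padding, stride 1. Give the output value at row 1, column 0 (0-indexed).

The receptive field on the input at this output position is [4.8 4 2.3]. Elementwise product with the kernel and sum: 4.8·-1 + 2.3·-1.

-7.1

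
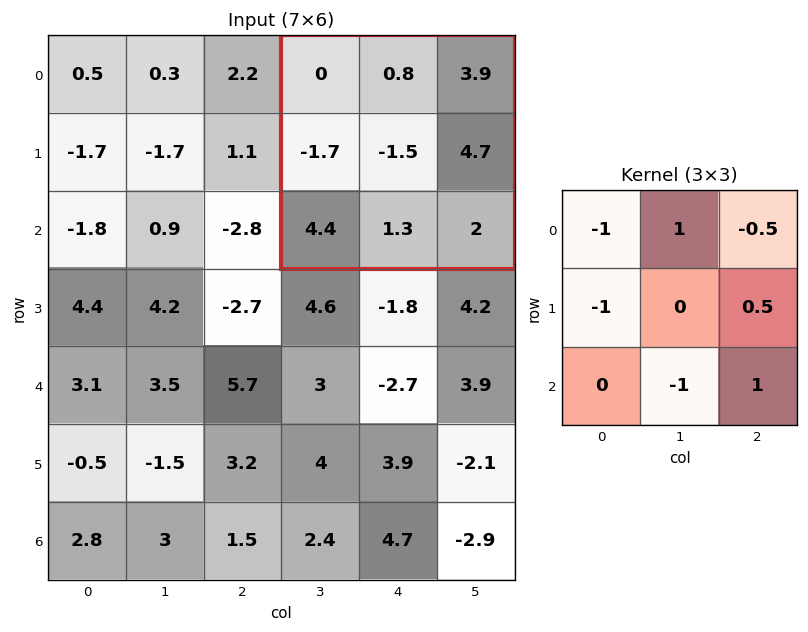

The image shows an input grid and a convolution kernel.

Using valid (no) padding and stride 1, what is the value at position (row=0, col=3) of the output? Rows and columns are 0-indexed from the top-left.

The receptive field on the input at this output position is [0 0.8 3.9 / -1.7 -1.5 4.7 / 4.4 1.3 2]. Elementwise product with the kernel and sum: 0·-1 + 0.8·1 + 3.9·-0.5 + -1.7·-1 + 4.7·0.5 + 1.3·-1 + 2·1.

3.6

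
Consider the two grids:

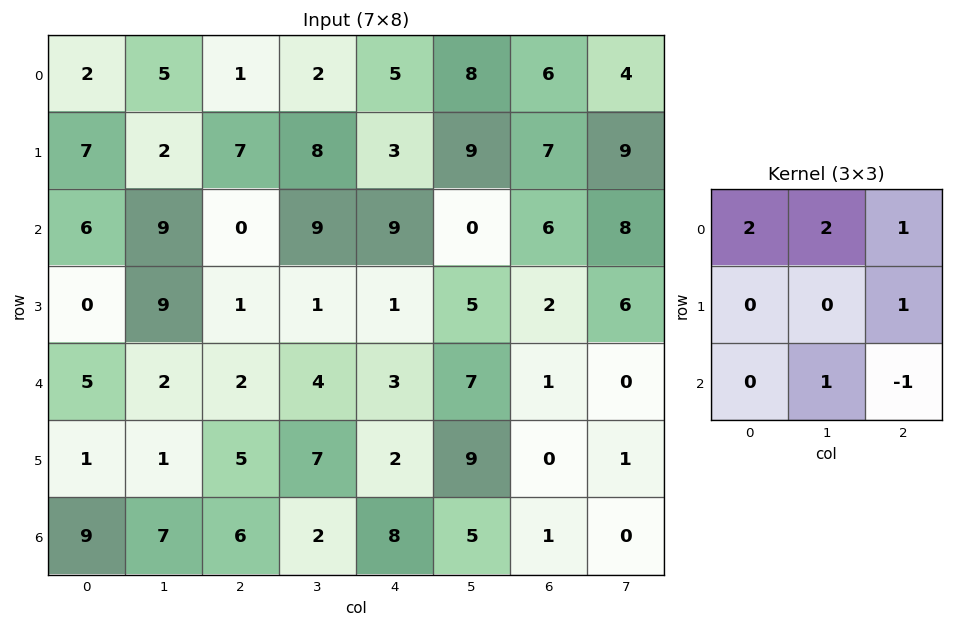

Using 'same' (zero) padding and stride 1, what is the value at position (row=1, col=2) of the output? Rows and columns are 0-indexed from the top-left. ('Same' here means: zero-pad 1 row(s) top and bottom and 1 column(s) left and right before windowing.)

The receptive field on the zero-padded input at this output position is [5 1 2 / 2 7 8 / 9 0 9]. Elementwise product with the kernel and sum: 5·2 + 1·2 + 2·1 + 8·1 + 0·1 + 9·-1.

13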